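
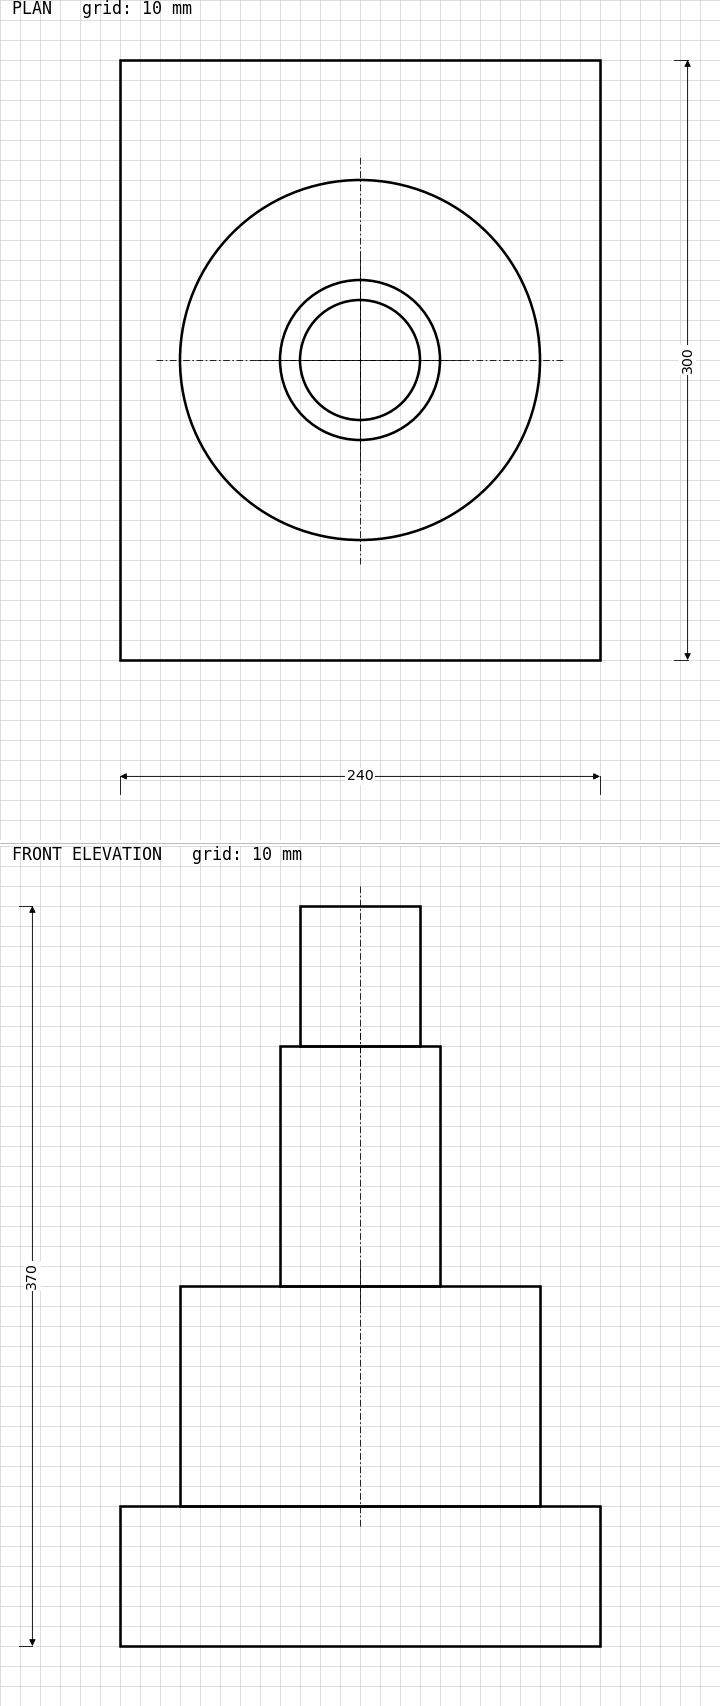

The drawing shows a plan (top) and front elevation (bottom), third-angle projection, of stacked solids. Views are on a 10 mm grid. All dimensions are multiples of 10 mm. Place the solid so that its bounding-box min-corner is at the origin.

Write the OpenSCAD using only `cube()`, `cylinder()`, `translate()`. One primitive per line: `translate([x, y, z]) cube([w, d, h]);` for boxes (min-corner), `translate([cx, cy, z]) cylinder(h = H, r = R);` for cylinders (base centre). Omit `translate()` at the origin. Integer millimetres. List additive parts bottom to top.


cube([240, 300, 70]);
translate([120, 150, 70]) cylinder(h = 110, r = 90);
translate([120, 150, 180]) cylinder(h = 120, r = 40);
translate([120, 150, 300]) cylinder(h = 70, r = 30);


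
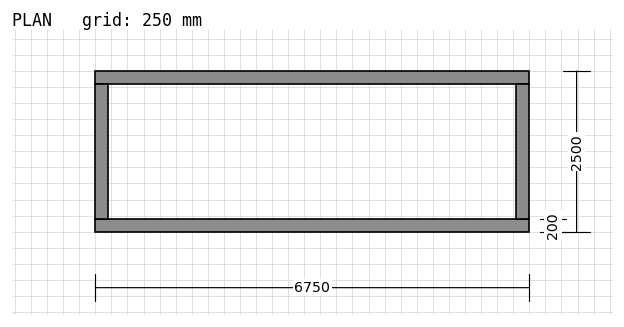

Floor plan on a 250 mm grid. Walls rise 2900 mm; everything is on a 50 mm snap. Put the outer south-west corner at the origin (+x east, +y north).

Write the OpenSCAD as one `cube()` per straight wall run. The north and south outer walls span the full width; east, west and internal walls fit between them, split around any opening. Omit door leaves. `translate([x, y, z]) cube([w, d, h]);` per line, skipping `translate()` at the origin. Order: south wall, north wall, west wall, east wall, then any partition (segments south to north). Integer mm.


cube([6750, 200, 2900]);
translate([0, 2300, 0]) cube([6750, 200, 2900]);
translate([0, 200, 0]) cube([200, 2100, 2900]);
translate([6550, 200, 0]) cube([200, 2100, 2900]);


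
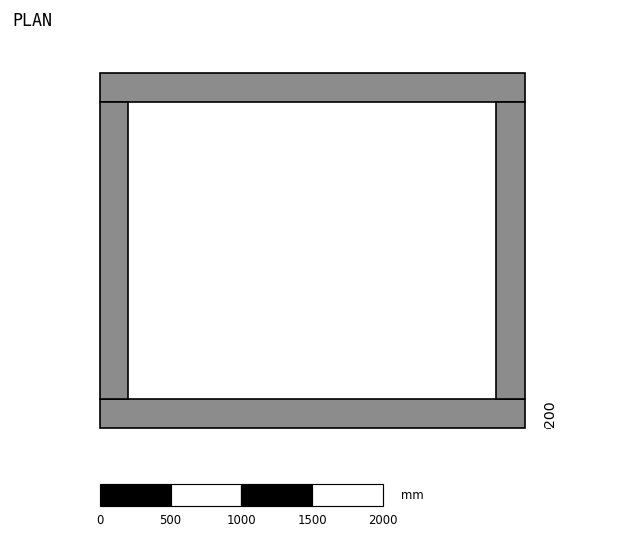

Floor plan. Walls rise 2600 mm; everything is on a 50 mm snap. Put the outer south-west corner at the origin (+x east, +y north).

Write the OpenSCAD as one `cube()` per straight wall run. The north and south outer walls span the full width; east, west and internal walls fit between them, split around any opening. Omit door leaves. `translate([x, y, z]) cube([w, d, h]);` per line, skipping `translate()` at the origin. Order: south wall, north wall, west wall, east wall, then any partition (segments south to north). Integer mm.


cube([3000, 200, 2600]);
translate([0, 2300, 0]) cube([3000, 200, 2600]);
translate([0, 200, 0]) cube([200, 2100, 2600]);
translate([2800, 200, 0]) cube([200, 2100, 2600]);


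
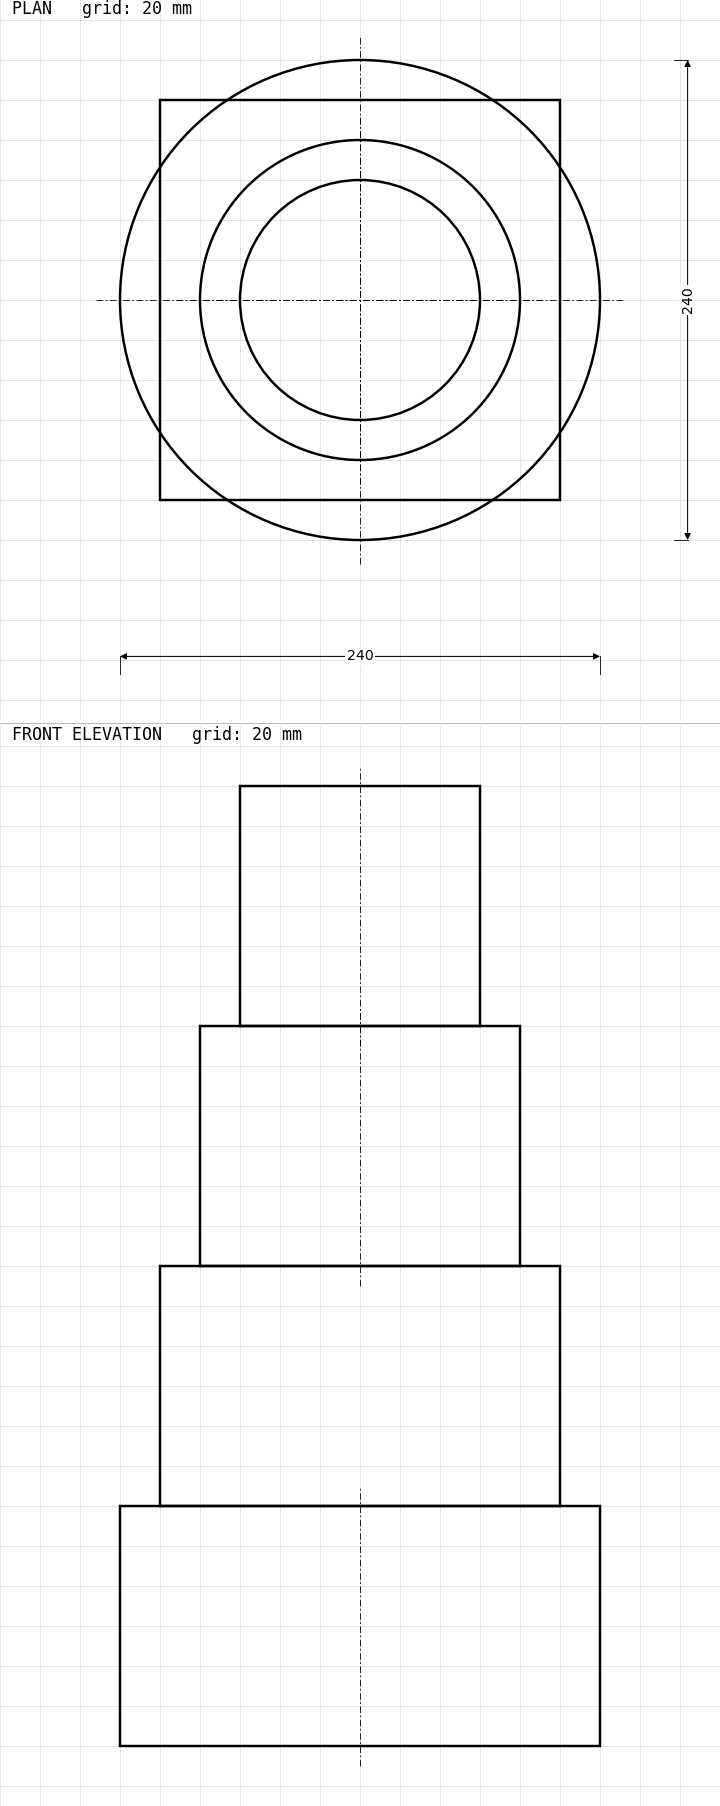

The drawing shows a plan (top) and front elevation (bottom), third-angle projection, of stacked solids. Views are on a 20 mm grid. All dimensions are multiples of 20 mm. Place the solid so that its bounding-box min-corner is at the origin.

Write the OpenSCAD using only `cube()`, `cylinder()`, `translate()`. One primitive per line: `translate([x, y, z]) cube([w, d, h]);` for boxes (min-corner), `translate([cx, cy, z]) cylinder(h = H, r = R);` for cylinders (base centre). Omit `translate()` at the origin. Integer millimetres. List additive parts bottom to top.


translate([120, 120, 0]) cylinder(h = 120, r = 120);
translate([20, 20, 120]) cube([200, 200, 120]);
translate([120, 120, 240]) cylinder(h = 120, r = 80);
translate([120, 120, 360]) cylinder(h = 120, r = 60);


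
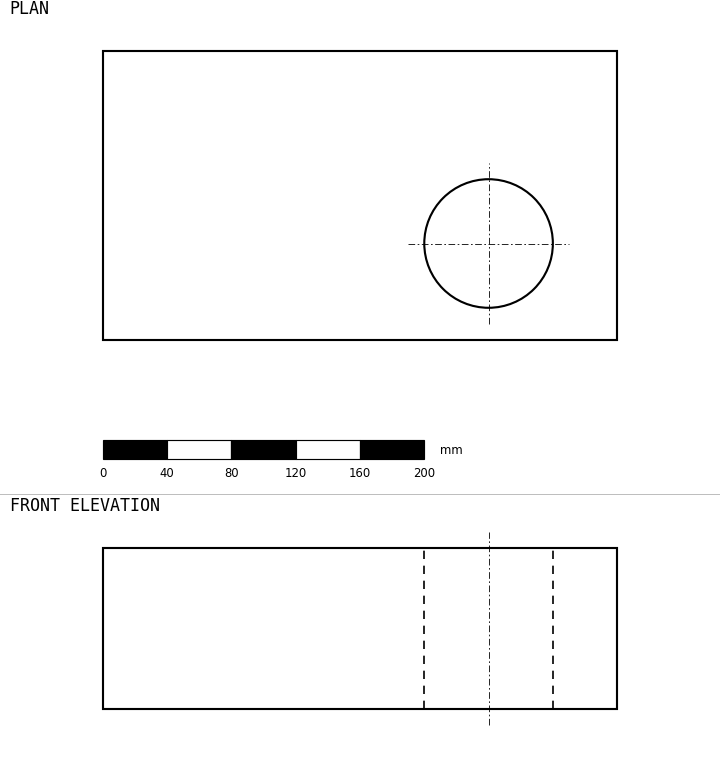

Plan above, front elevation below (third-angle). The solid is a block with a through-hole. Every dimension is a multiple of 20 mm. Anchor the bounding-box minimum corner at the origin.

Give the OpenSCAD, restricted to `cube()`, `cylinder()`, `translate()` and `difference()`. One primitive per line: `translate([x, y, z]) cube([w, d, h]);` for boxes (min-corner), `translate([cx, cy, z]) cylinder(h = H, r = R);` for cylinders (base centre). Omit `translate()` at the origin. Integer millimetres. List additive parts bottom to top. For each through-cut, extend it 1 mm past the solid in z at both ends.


difference() {
  cube([320, 180, 100]);
  translate([240, 60, -1]) cylinder(h = 102, r = 40);
}


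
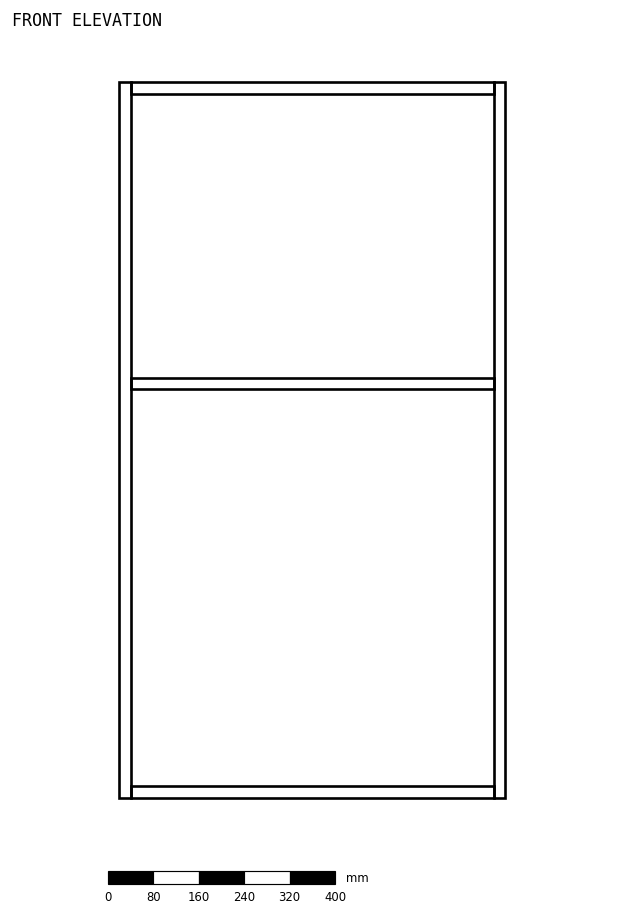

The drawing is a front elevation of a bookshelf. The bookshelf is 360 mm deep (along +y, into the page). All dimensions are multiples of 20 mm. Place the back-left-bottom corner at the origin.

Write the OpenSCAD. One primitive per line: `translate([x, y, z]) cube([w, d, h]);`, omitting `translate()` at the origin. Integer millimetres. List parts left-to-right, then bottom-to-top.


cube([20, 360, 1260]);
translate([20, 0, 0]) cube([640, 360, 20]);
translate([20, 0, 720]) cube([640, 360, 20]);
translate([20, 0, 1240]) cube([640, 360, 20]);
translate([660, 0, 0]) cube([20, 360, 1260]);


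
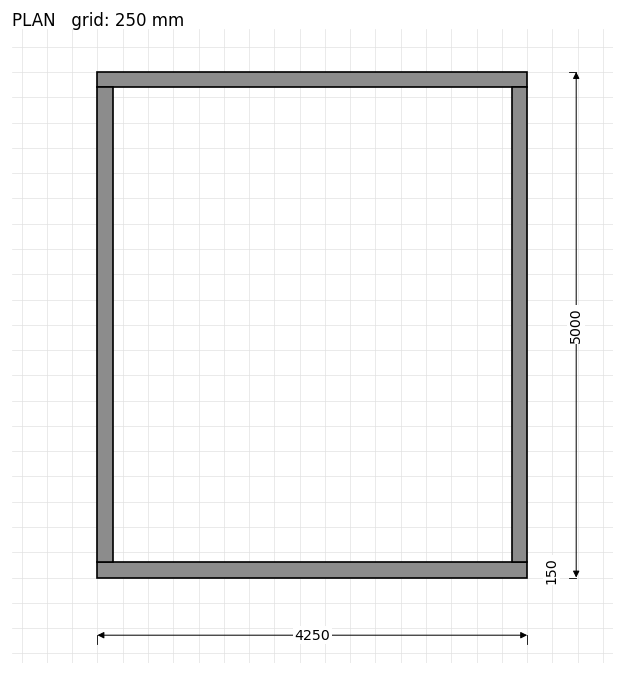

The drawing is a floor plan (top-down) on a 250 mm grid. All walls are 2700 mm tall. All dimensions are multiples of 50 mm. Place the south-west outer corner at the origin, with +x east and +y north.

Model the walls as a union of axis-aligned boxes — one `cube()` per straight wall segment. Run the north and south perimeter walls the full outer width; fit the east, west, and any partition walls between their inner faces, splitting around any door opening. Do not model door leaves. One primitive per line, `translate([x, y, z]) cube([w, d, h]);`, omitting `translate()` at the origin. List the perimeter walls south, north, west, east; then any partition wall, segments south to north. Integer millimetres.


cube([4250, 150, 2700]);
translate([0, 4850, 0]) cube([4250, 150, 2700]);
translate([0, 150, 0]) cube([150, 4700, 2700]);
translate([4100, 150, 0]) cube([150, 4700, 2700]);


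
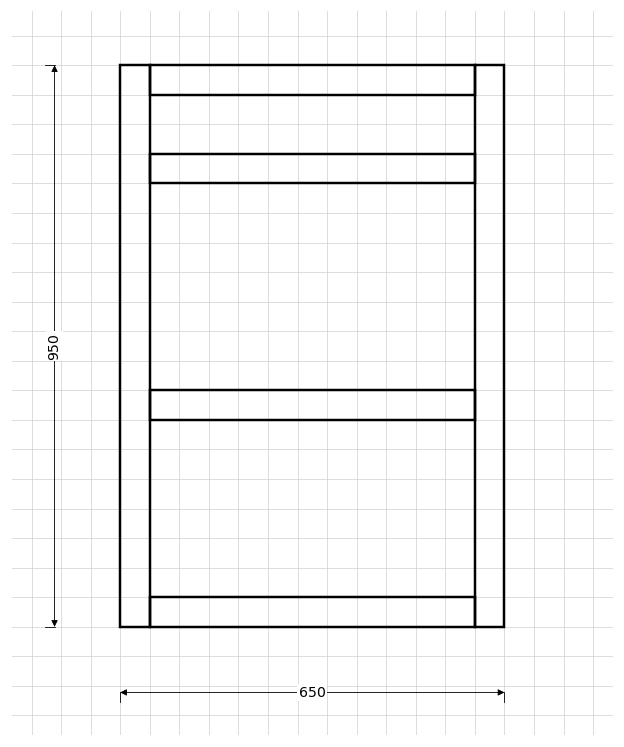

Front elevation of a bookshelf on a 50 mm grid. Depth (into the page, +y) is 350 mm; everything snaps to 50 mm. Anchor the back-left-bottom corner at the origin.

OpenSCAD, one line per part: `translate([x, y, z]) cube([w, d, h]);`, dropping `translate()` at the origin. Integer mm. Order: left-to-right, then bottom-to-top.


cube([50, 350, 950]);
translate([50, 0, 0]) cube([550, 350, 50]);
translate([50, 0, 350]) cube([550, 350, 50]);
translate([50, 0, 750]) cube([550, 350, 50]);
translate([50, 0, 900]) cube([550, 350, 50]);
translate([600, 0, 0]) cube([50, 350, 950]);


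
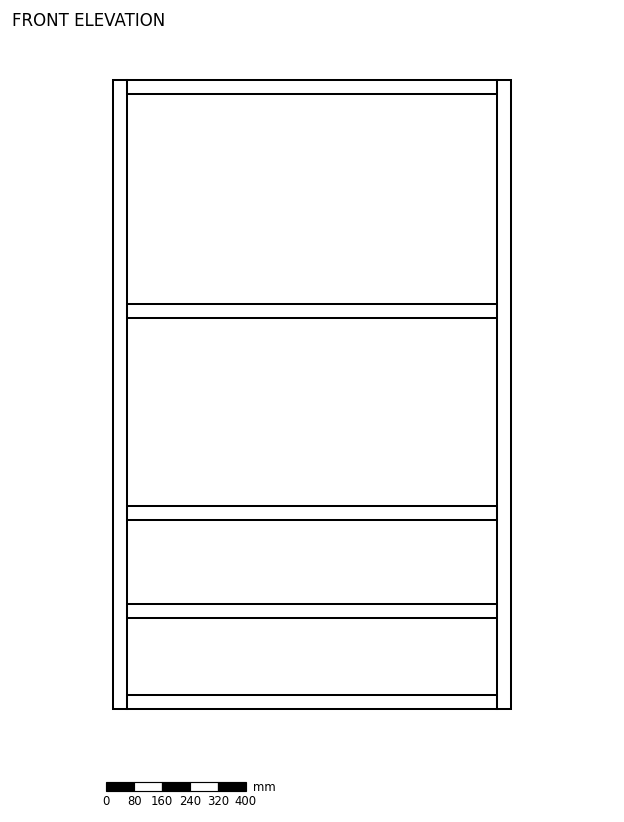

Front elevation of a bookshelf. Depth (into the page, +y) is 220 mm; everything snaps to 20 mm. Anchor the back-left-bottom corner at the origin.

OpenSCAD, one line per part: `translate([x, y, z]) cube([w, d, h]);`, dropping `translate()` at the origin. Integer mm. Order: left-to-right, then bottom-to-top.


cube([40, 220, 1800]);
translate([40, 0, 0]) cube([1060, 220, 40]);
translate([40, 0, 260]) cube([1060, 220, 40]);
translate([40, 0, 540]) cube([1060, 220, 40]);
translate([40, 0, 1120]) cube([1060, 220, 40]);
translate([40, 0, 1760]) cube([1060, 220, 40]);
translate([1100, 0, 0]) cube([40, 220, 1800]);


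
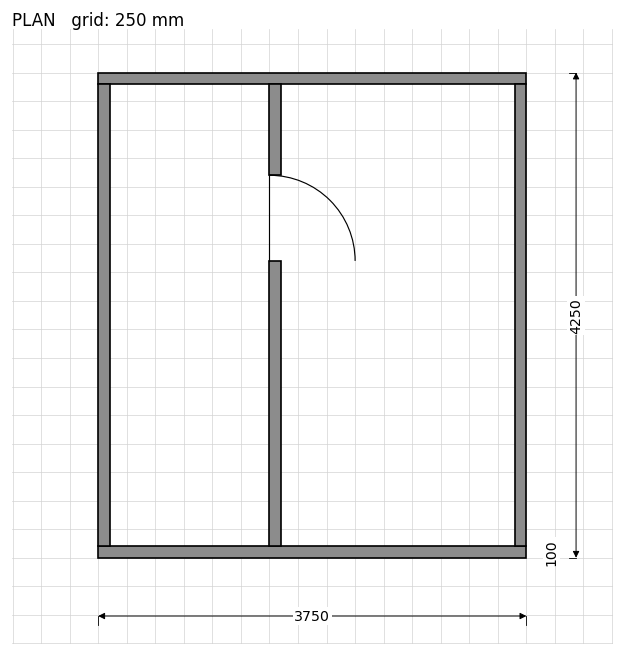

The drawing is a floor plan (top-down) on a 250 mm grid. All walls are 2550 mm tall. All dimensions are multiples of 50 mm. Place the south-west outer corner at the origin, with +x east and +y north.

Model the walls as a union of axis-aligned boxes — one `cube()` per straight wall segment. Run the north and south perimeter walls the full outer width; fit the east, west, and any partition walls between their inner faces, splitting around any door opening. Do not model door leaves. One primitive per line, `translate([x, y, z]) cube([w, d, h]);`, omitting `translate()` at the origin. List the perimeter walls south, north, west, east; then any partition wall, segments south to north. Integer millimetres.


cube([3750, 100, 2550]);
translate([0, 4150, 0]) cube([3750, 100, 2550]);
translate([0, 100, 0]) cube([100, 4050, 2550]);
translate([3650, 100, 0]) cube([100, 4050, 2550]);
translate([1500, 100, 0]) cube([100, 2500, 2550]);
translate([1500, 3350, 0]) cube([100, 800, 2550]);


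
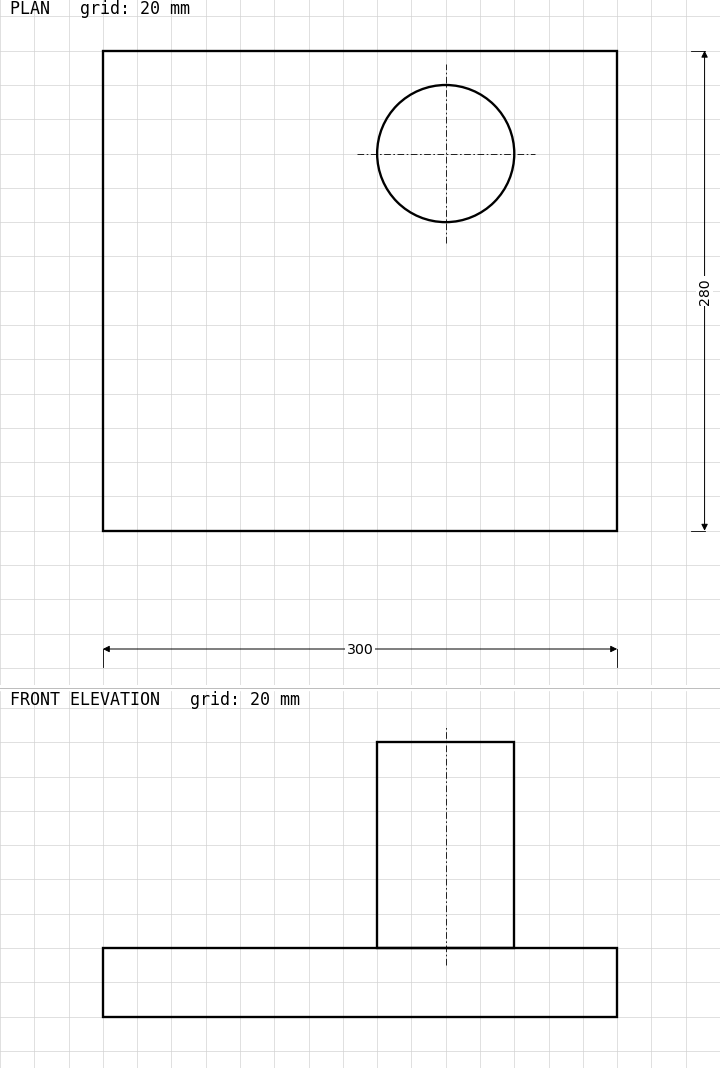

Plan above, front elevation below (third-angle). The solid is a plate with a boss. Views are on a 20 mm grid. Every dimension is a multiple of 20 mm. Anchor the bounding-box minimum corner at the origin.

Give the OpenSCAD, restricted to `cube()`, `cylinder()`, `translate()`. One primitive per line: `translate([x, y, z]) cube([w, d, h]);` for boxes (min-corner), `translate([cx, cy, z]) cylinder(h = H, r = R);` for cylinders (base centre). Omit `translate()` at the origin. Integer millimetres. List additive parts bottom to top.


cube([300, 280, 40]);
translate([200, 220, 40]) cylinder(h = 120, r = 40);


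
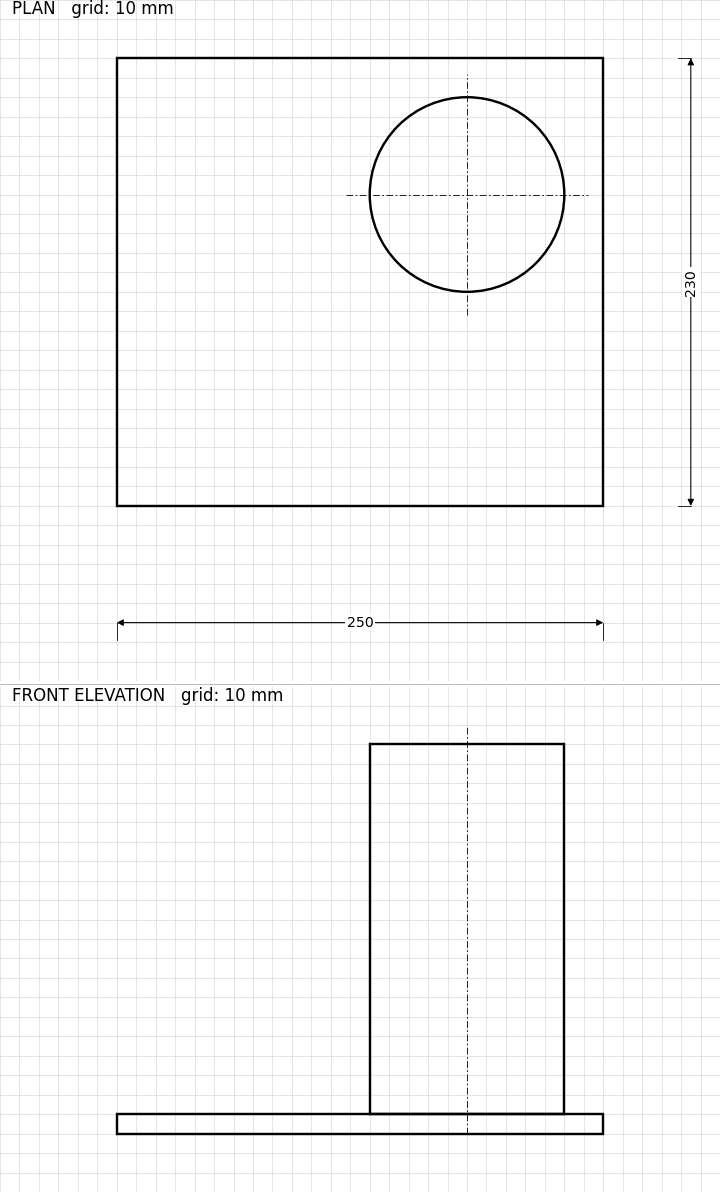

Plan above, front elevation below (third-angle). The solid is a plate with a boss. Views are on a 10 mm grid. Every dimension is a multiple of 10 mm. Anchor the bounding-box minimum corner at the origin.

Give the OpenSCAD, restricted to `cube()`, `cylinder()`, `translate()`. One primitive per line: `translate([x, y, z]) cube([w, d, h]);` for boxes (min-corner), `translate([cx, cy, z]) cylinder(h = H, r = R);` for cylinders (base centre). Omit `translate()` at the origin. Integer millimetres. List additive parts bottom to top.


cube([250, 230, 10]);
translate([180, 160, 10]) cylinder(h = 190, r = 50);


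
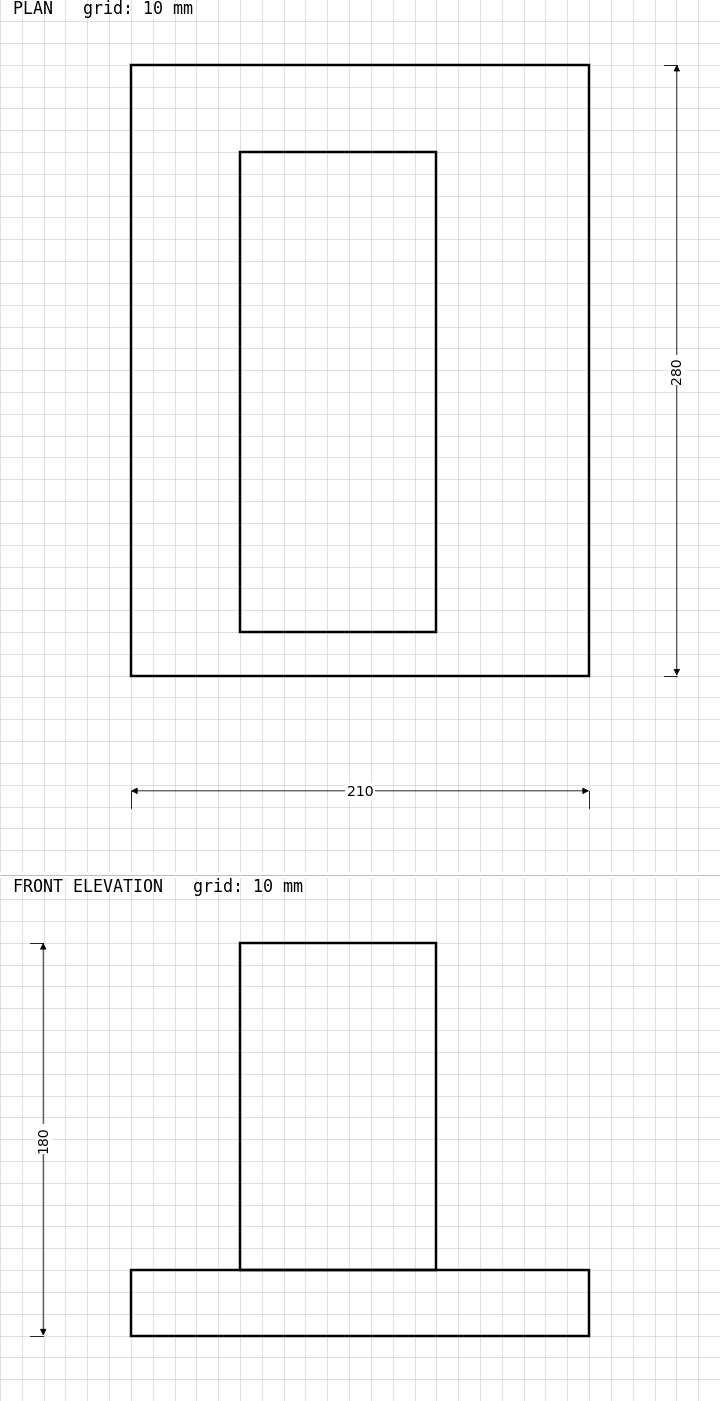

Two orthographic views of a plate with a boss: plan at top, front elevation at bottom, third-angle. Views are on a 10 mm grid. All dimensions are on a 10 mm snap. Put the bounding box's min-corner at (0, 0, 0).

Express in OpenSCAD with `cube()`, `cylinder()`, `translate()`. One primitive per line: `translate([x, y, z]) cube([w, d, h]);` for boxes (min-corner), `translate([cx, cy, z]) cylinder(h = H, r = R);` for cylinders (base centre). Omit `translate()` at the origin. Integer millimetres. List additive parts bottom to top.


cube([210, 280, 30]);
translate([50, 20, 30]) cube([90, 220, 150]);


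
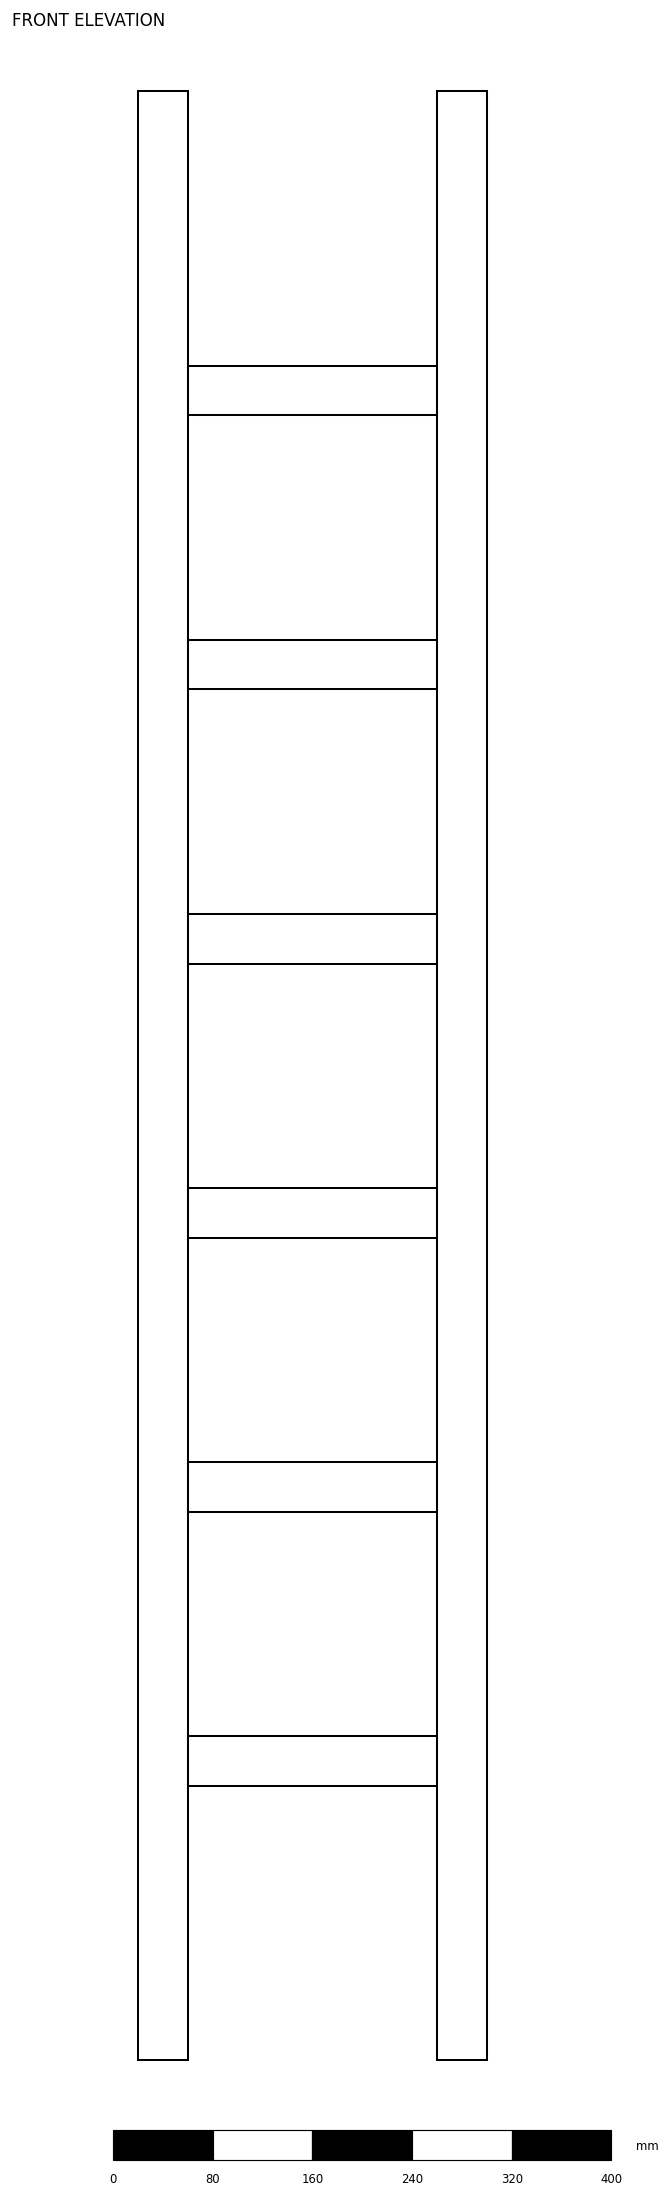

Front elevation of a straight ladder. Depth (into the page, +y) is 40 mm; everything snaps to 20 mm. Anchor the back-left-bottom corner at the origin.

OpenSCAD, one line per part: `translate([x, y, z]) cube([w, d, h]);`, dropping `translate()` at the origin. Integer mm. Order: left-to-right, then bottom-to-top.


cube([40, 40, 1580]);
translate([40, 0, 220]) cube([200, 40, 40]);
translate([40, 0, 440]) cube([200, 40, 40]);
translate([40, 0, 660]) cube([200, 40, 40]);
translate([40, 0, 880]) cube([200, 40, 40]);
translate([40, 0, 1100]) cube([200, 40, 40]);
translate([40, 0, 1320]) cube([200, 40, 40]);
translate([240, 0, 0]) cube([40, 40, 1580]);


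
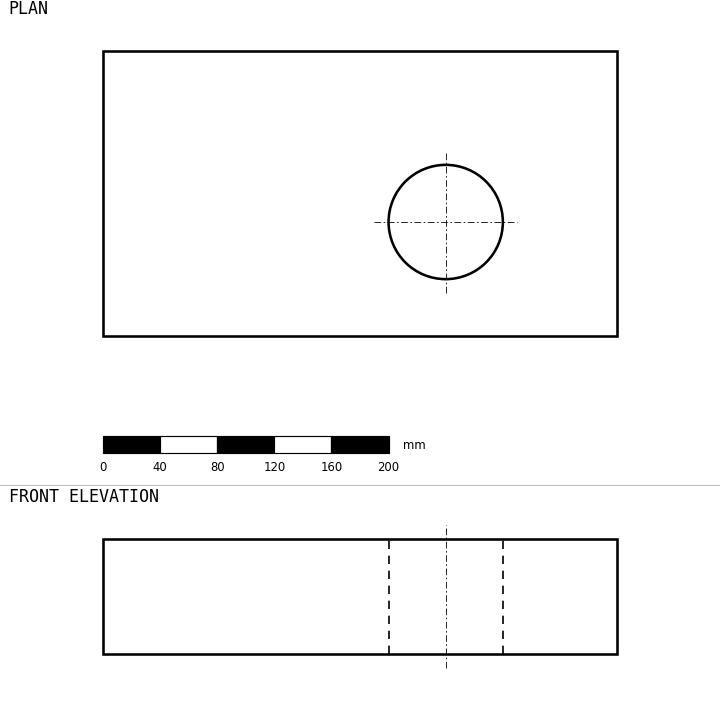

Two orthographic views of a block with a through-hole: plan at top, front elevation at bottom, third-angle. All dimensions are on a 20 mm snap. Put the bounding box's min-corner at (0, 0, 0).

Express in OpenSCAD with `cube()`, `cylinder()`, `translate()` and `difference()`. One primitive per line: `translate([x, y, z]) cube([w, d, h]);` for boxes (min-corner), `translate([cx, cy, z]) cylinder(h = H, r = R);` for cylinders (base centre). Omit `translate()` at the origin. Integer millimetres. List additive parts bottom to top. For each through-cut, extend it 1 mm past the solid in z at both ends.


difference() {
  cube([360, 200, 80]);
  translate([240, 80, -1]) cylinder(h = 82, r = 40);
}


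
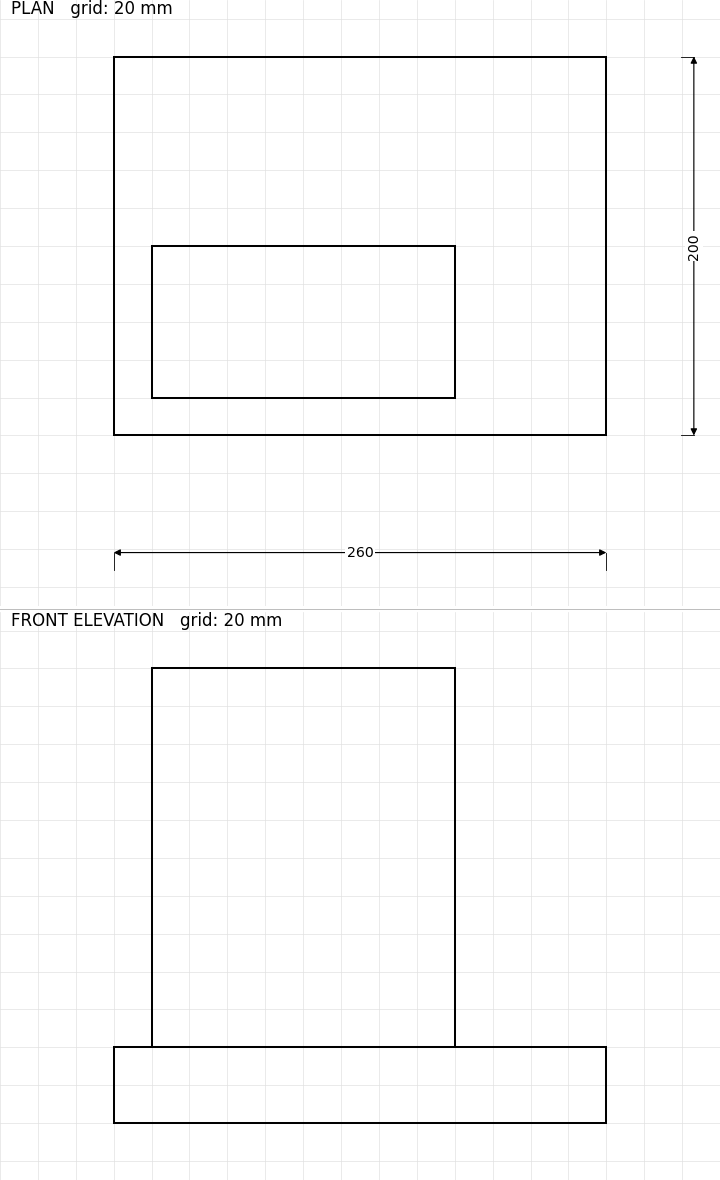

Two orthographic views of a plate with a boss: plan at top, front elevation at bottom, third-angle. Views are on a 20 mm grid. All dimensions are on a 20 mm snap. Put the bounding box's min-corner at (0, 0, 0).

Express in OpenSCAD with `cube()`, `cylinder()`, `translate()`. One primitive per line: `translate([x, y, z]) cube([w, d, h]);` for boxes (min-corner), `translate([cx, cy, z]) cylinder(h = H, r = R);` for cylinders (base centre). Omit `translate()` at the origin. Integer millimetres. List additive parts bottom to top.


cube([260, 200, 40]);
translate([20, 20, 40]) cube([160, 80, 200]);


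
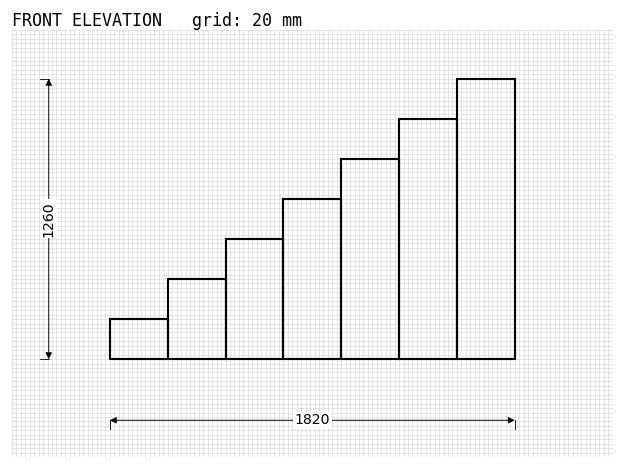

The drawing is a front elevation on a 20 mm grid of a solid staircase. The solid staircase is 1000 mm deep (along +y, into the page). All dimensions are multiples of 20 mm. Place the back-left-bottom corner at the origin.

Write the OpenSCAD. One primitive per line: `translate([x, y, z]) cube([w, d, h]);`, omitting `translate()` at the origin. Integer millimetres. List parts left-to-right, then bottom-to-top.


cube([260, 1000, 180]);
translate([260, 0, 0]) cube([260, 1000, 360]);
translate([520, 0, 0]) cube([260, 1000, 540]);
translate([780, 0, 0]) cube([260, 1000, 720]);
translate([1040, 0, 0]) cube([260, 1000, 900]);
translate([1300, 0, 0]) cube([260, 1000, 1080]);
translate([1560, 0, 0]) cube([260, 1000, 1260]);


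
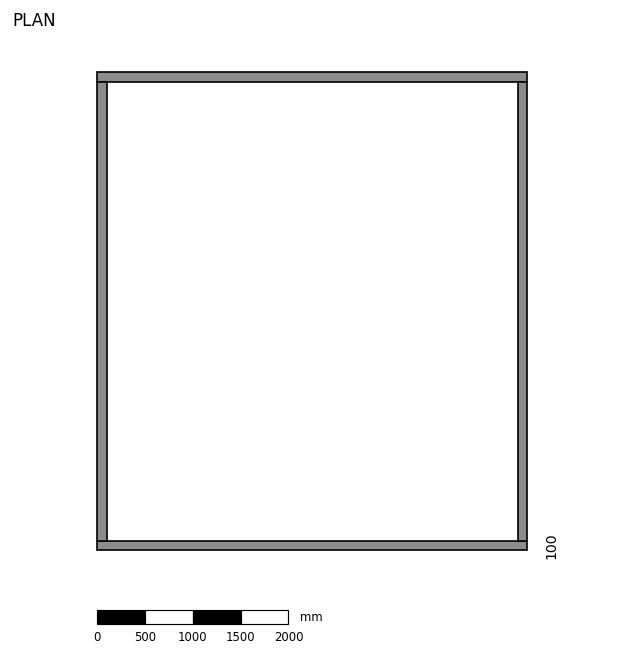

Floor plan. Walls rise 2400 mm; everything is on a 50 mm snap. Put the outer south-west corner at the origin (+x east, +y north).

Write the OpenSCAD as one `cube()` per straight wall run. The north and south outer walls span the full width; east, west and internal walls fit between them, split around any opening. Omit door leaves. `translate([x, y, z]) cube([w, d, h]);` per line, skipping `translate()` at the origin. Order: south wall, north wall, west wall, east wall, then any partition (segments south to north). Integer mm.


cube([4500, 100, 2400]);
translate([0, 4900, 0]) cube([4500, 100, 2400]);
translate([0, 100, 0]) cube([100, 4800, 2400]);
translate([4400, 100, 0]) cube([100, 4800, 2400]);


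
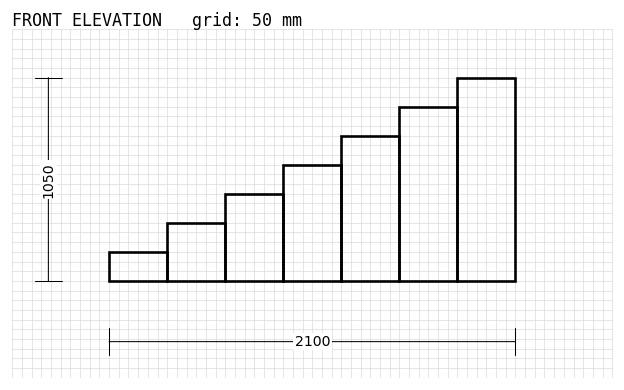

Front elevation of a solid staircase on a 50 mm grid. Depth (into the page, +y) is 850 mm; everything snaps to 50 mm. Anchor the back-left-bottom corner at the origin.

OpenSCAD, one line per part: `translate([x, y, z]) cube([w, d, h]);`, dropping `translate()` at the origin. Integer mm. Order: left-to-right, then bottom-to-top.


cube([300, 850, 150]);
translate([300, 0, 0]) cube([300, 850, 300]);
translate([600, 0, 0]) cube([300, 850, 450]);
translate([900, 0, 0]) cube([300, 850, 600]);
translate([1200, 0, 0]) cube([300, 850, 750]);
translate([1500, 0, 0]) cube([300, 850, 900]);
translate([1800, 0, 0]) cube([300, 850, 1050]);


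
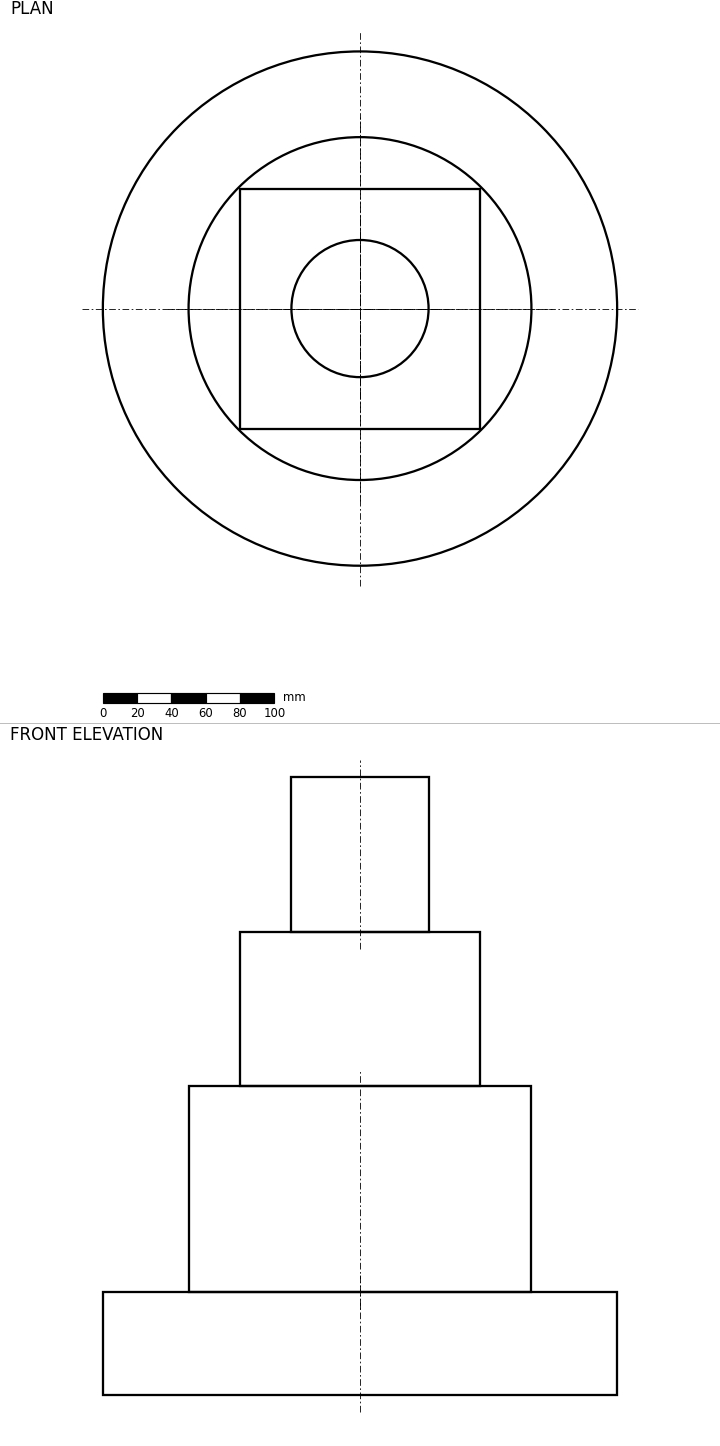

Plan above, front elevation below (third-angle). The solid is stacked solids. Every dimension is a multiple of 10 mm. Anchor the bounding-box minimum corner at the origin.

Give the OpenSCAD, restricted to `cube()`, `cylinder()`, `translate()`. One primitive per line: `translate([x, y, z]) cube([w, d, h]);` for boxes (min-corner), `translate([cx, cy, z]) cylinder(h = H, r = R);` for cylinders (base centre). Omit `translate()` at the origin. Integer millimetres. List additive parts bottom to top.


translate([150, 150, 0]) cylinder(h = 60, r = 150);
translate([150, 150, 60]) cylinder(h = 120, r = 100);
translate([80, 80, 180]) cube([140, 140, 90]);
translate([150, 150, 270]) cylinder(h = 90, r = 40);


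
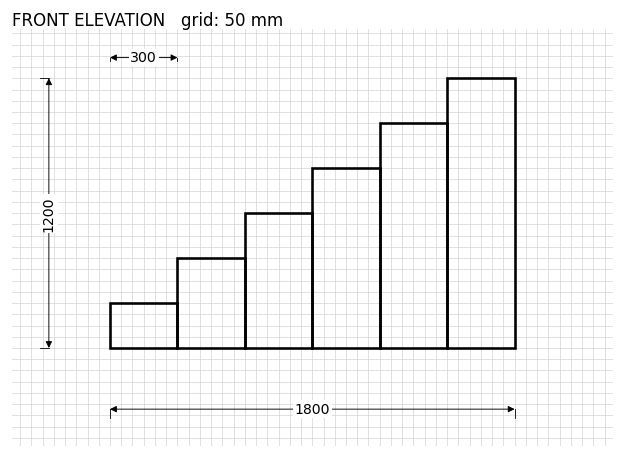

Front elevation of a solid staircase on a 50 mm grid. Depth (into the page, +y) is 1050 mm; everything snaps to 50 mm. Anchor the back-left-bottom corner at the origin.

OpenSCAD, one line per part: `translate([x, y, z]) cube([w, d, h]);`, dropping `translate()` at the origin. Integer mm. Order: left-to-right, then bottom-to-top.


cube([300, 1050, 200]);
translate([300, 0, 0]) cube([300, 1050, 400]);
translate([600, 0, 0]) cube([300, 1050, 600]);
translate([900, 0, 0]) cube([300, 1050, 800]);
translate([1200, 0, 0]) cube([300, 1050, 1000]);
translate([1500, 0, 0]) cube([300, 1050, 1200]);


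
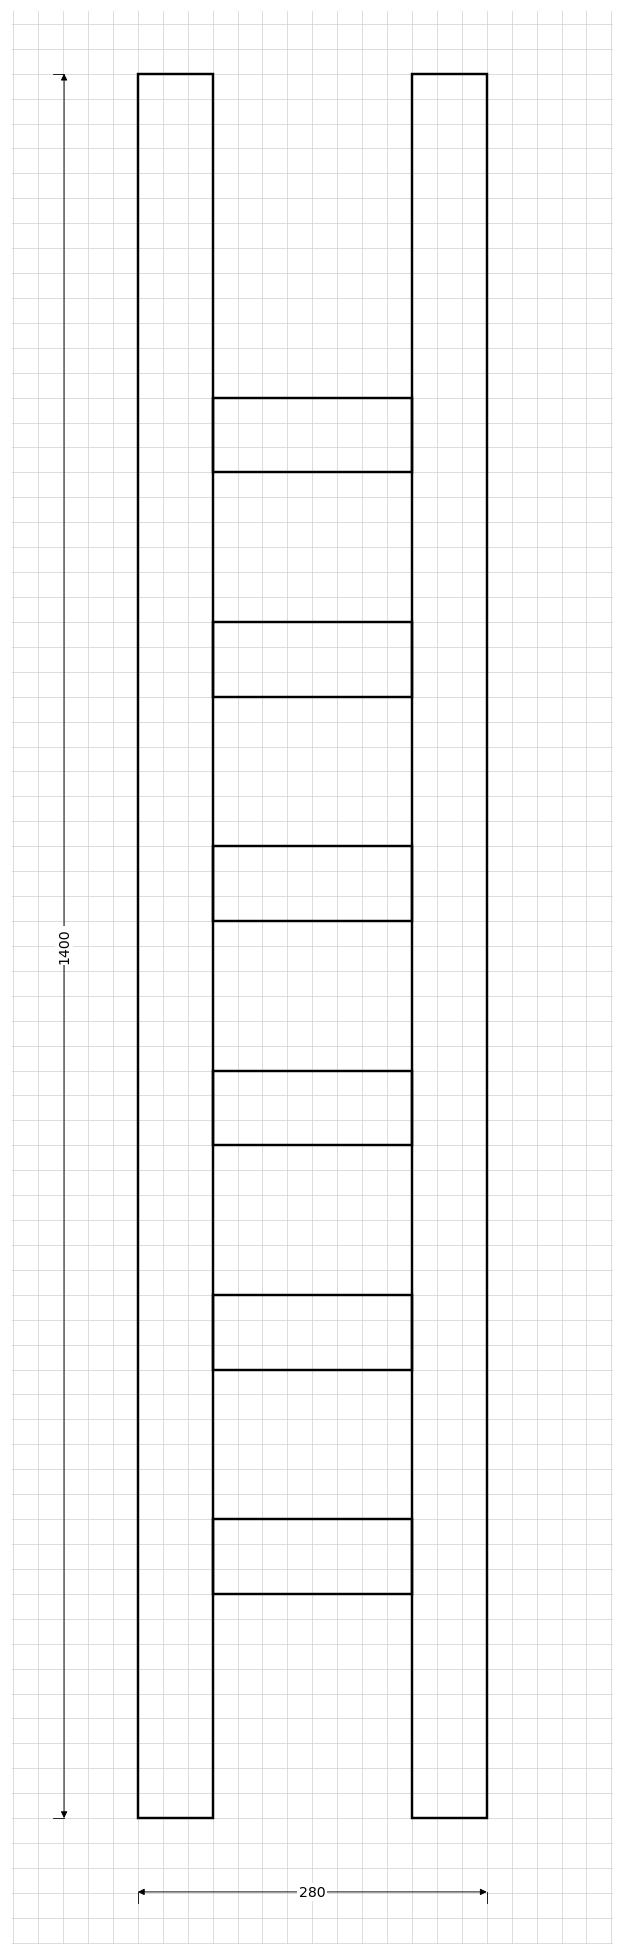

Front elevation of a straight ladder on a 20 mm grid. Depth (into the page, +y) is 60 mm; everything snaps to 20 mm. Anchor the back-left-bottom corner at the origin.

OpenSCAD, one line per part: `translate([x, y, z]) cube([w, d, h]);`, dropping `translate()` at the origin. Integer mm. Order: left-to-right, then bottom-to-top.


cube([60, 60, 1400]);
translate([60, 0, 180]) cube([160, 60, 60]);
translate([60, 0, 360]) cube([160, 60, 60]);
translate([60, 0, 540]) cube([160, 60, 60]);
translate([60, 0, 720]) cube([160, 60, 60]);
translate([60, 0, 900]) cube([160, 60, 60]);
translate([60, 0, 1080]) cube([160, 60, 60]);
translate([220, 0, 0]) cube([60, 60, 1400]);


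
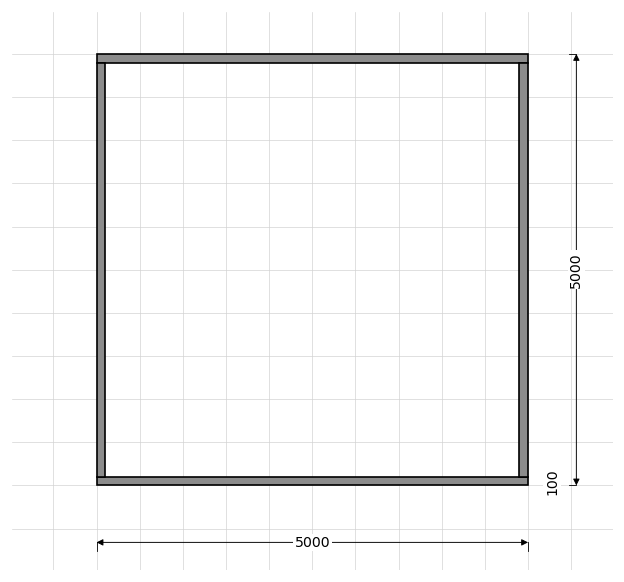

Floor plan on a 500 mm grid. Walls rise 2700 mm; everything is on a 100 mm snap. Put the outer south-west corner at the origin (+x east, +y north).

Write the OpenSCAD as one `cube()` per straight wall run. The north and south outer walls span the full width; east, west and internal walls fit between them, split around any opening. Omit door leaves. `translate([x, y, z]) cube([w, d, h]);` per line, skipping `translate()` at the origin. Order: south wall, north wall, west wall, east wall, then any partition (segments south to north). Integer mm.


cube([5000, 100, 2700]);
translate([0, 4900, 0]) cube([5000, 100, 2700]);
translate([0, 100, 0]) cube([100, 4800, 2700]);
translate([4900, 100, 0]) cube([100, 4800, 2700]);


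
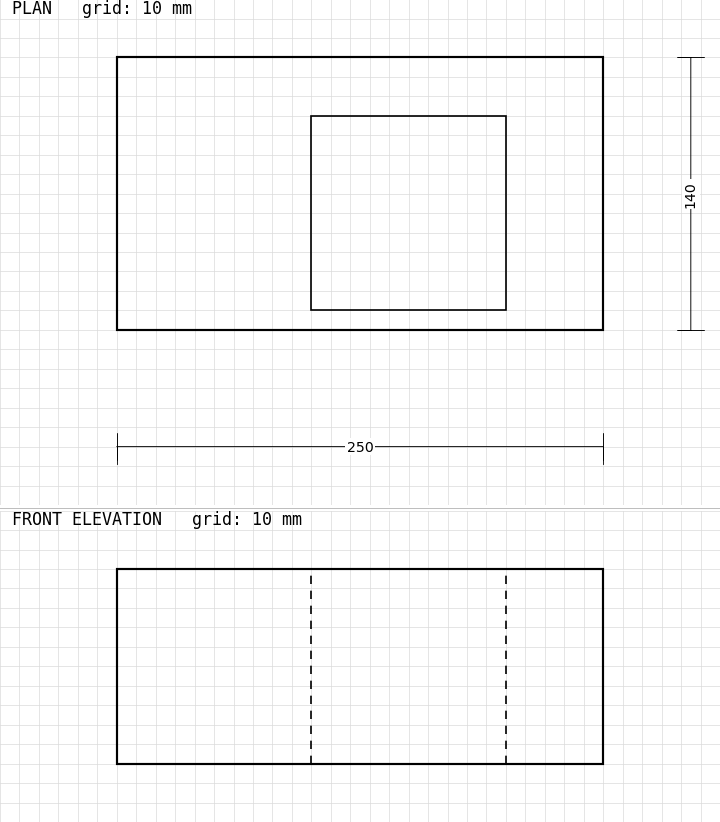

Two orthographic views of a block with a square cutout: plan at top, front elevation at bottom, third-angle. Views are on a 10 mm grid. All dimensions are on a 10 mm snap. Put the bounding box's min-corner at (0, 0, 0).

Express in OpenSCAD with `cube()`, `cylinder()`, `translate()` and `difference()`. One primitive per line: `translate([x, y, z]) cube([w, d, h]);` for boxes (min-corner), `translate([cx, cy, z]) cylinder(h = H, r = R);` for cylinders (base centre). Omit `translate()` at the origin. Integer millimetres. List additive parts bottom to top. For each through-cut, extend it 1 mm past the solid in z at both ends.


difference() {
  cube([250, 140, 100]);
  translate([100, 10, -1]) cube([100, 100, 102]);
}


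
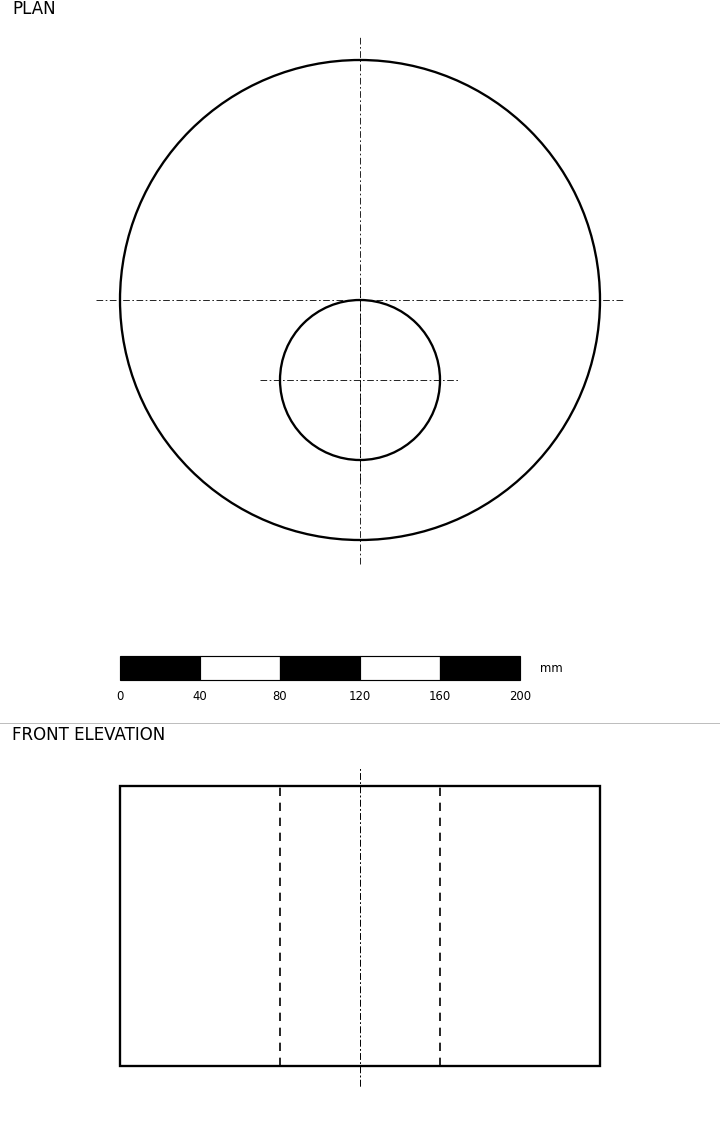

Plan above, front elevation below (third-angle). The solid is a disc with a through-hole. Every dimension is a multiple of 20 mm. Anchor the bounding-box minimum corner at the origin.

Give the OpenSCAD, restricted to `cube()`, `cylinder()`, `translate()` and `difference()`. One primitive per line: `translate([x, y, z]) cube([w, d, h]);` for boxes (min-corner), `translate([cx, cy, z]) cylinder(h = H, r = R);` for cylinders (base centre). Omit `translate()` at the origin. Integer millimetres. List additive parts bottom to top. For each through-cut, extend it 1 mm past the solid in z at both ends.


difference() {
  translate([120, 120, 0]) cylinder(h = 140, r = 120);
  translate([120, 80, -1]) cylinder(h = 142, r = 40);
}


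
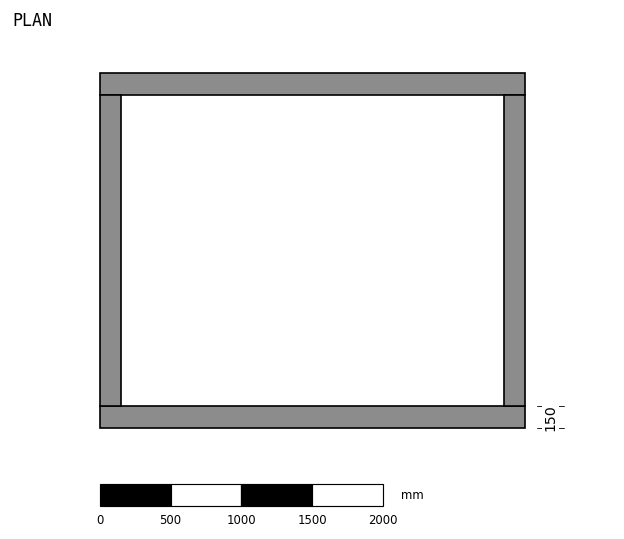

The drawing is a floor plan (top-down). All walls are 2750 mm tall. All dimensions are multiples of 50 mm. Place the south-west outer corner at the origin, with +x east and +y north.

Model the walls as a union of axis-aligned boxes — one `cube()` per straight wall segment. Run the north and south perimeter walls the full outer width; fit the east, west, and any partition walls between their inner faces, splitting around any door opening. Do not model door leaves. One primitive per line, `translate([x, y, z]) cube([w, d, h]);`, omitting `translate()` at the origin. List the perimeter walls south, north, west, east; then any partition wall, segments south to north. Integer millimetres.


cube([3000, 150, 2750]);
translate([0, 2350, 0]) cube([3000, 150, 2750]);
translate([0, 150, 0]) cube([150, 2200, 2750]);
translate([2850, 150, 0]) cube([150, 2200, 2750]);


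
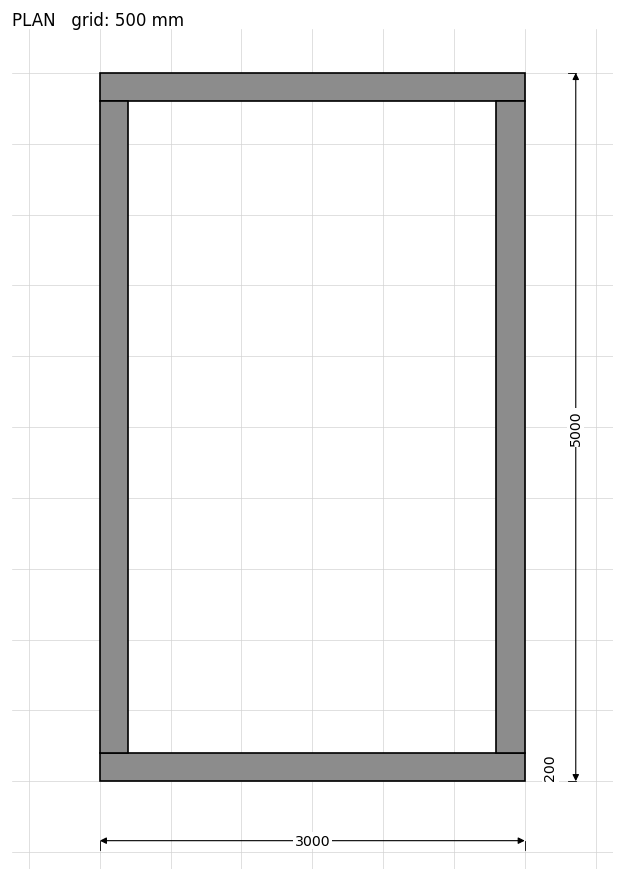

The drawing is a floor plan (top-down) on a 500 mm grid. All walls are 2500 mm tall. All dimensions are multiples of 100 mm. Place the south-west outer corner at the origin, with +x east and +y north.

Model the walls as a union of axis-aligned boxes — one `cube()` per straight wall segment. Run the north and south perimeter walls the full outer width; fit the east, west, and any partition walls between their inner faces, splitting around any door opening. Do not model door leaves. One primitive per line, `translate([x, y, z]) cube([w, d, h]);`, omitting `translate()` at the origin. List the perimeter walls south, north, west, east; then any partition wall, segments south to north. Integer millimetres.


cube([3000, 200, 2500]);
translate([0, 4800, 0]) cube([3000, 200, 2500]);
translate([0, 200, 0]) cube([200, 4600, 2500]);
translate([2800, 200, 0]) cube([200, 4600, 2500]);


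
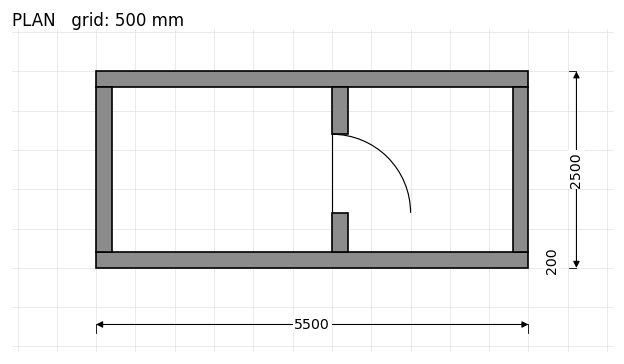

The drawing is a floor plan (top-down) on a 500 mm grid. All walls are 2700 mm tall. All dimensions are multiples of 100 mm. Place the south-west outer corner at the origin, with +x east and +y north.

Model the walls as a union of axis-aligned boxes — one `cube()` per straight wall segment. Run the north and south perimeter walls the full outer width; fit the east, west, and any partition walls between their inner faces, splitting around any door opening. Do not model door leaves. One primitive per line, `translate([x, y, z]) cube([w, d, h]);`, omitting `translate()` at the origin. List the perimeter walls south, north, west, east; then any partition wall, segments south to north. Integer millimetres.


cube([5500, 200, 2700]);
translate([0, 2300, 0]) cube([5500, 200, 2700]);
translate([0, 200, 0]) cube([200, 2100, 2700]);
translate([5300, 200, 0]) cube([200, 2100, 2700]);
translate([3000, 200, 0]) cube([200, 500, 2700]);
translate([3000, 1700, 0]) cube([200, 600, 2700]);


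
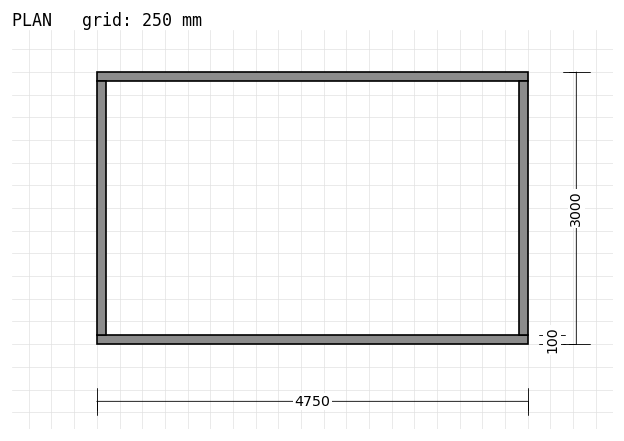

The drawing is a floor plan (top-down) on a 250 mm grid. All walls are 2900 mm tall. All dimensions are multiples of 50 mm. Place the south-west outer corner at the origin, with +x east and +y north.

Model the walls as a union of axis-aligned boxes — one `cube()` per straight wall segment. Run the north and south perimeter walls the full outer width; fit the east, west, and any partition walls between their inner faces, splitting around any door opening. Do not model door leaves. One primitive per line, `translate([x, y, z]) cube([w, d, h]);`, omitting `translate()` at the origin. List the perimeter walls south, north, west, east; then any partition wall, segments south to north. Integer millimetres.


cube([4750, 100, 2900]);
translate([0, 2900, 0]) cube([4750, 100, 2900]);
translate([0, 100, 0]) cube([100, 2800, 2900]);
translate([4650, 100, 0]) cube([100, 2800, 2900]);


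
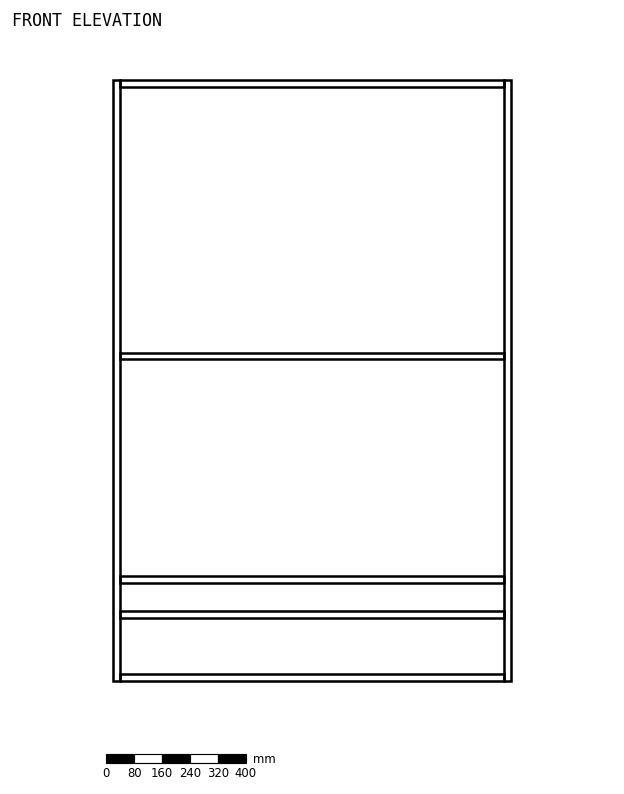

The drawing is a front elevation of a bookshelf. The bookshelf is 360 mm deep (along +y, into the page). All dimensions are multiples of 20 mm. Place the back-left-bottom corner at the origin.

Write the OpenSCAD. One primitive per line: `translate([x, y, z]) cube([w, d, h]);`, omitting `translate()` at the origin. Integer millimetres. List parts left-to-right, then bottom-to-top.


cube([20, 360, 1720]);
translate([20, 0, 0]) cube([1100, 360, 20]);
translate([20, 0, 180]) cube([1100, 360, 20]);
translate([20, 0, 280]) cube([1100, 360, 20]);
translate([20, 0, 920]) cube([1100, 360, 20]);
translate([20, 0, 1700]) cube([1100, 360, 20]);
translate([1120, 0, 0]) cube([20, 360, 1720]);


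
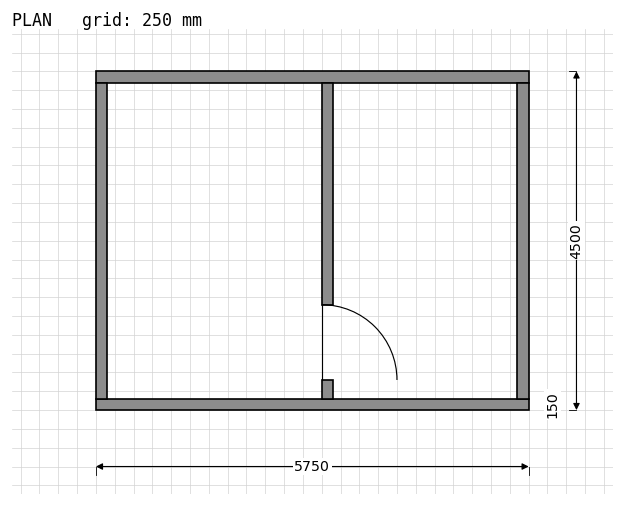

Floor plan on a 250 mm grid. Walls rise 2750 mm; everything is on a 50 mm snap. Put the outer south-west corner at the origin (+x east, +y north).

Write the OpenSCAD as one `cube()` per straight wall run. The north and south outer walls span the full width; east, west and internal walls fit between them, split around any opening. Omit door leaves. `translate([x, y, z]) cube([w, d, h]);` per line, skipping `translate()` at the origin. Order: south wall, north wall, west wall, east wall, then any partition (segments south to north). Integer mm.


cube([5750, 150, 2750]);
translate([0, 4350, 0]) cube([5750, 150, 2750]);
translate([0, 150, 0]) cube([150, 4200, 2750]);
translate([5600, 150, 0]) cube([150, 4200, 2750]);
translate([3000, 150, 0]) cube([150, 250, 2750]);
translate([3000, 1400, 0]) cube([150, 2950, 2750]);


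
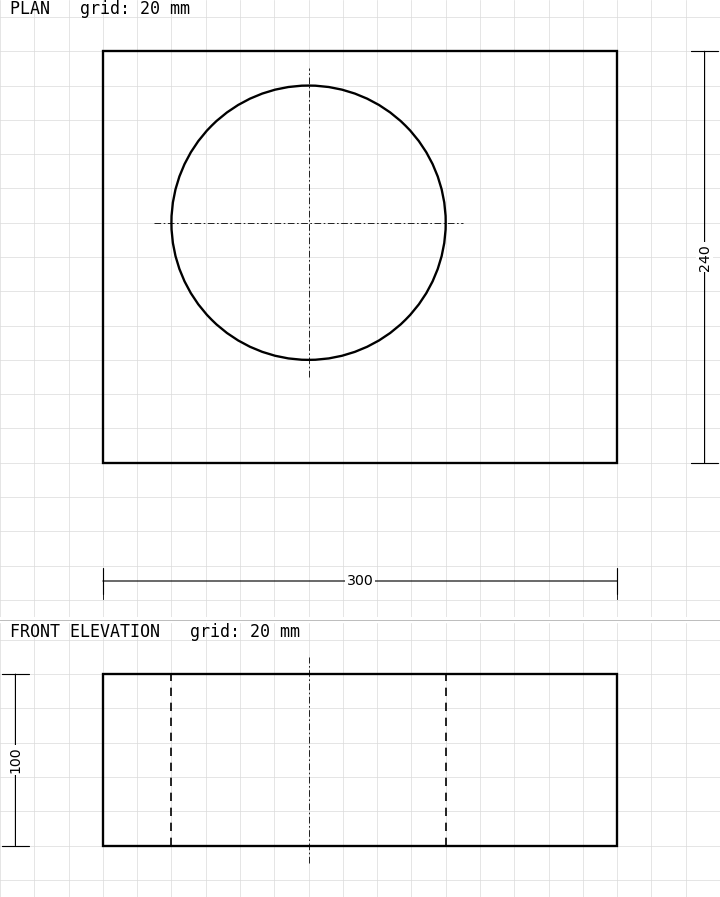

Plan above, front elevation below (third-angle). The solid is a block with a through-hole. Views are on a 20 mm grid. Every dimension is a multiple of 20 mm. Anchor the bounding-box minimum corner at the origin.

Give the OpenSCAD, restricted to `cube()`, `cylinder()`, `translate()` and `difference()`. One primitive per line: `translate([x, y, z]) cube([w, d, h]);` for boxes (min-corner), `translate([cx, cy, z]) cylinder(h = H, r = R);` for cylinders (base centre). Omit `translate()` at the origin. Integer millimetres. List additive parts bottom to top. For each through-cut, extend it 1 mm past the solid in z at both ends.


difference() {
  cube([300, 240, 100]);
  translate([120, 140, -1]) cylinder(h = 102, r = 80);
}


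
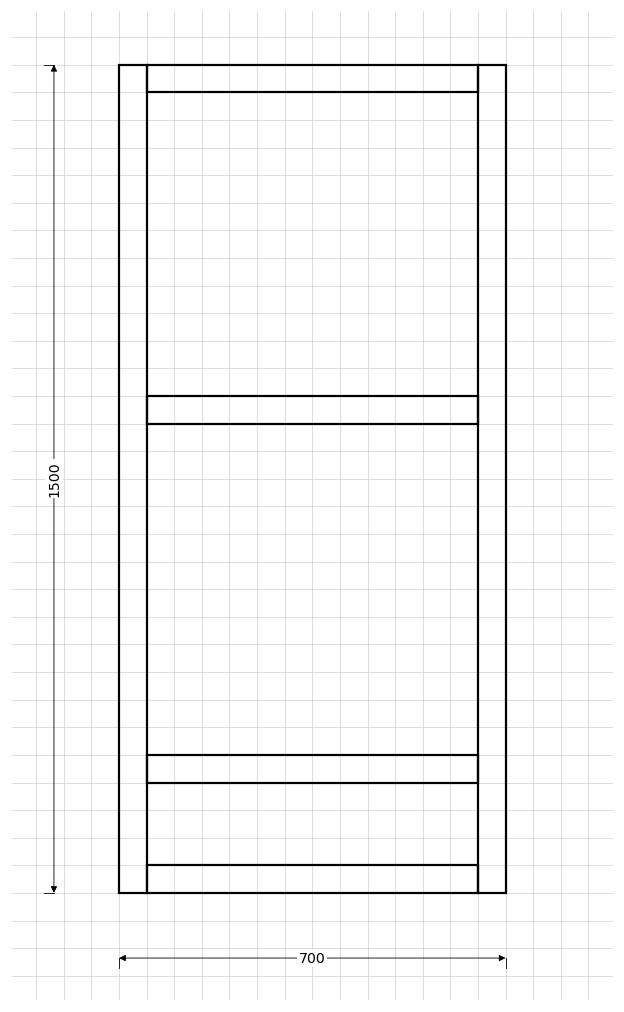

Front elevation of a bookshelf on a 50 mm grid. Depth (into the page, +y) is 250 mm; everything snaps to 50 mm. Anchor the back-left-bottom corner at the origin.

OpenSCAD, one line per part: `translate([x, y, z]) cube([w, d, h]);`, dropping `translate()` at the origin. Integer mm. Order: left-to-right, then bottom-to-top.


cube([50, 250, 1500]);
translate([50, 0, 0]) cube([600, 250, 50]);
translate([50, 0, 200]) cube([600, 250, 50]);
translate([50, 0, 850]) cube([600, 250, 50]);
translate([50, 0, 1450]) cube([600, 250, 50]);
translate([650, 0, 0]) cube([50, 250, 1500]);


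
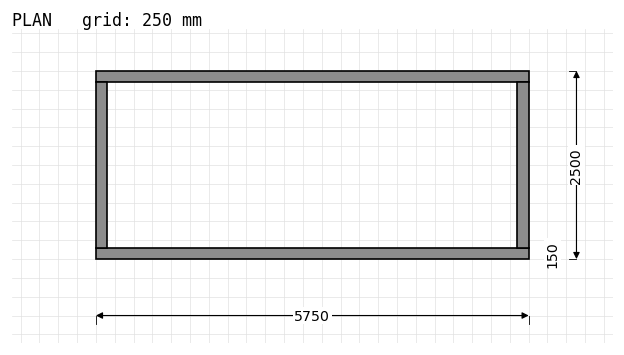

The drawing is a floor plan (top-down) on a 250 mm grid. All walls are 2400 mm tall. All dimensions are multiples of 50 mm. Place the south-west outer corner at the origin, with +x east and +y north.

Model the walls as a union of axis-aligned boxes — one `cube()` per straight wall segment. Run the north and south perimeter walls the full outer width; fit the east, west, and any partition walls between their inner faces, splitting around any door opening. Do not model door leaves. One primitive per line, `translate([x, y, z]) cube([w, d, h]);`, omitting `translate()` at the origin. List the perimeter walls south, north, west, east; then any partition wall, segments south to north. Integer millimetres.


cube([5750, 150, 2400]);
translate([0, 2350, 0]) cube([5750, 150, 2400]);
translate([0, 150, 0]) cube([150, 2200, 2400]);
translate([5600, 150, 0]) cube([150, 2200, 2400]);


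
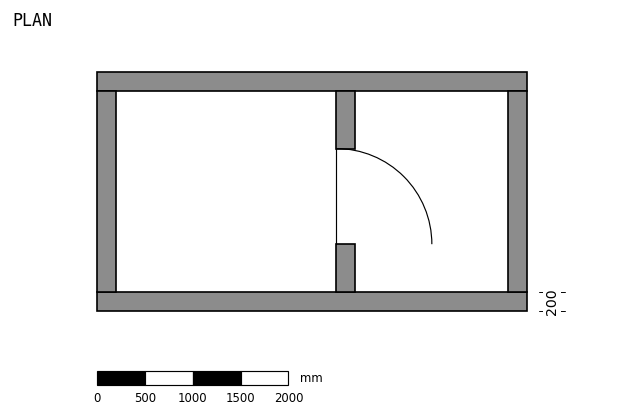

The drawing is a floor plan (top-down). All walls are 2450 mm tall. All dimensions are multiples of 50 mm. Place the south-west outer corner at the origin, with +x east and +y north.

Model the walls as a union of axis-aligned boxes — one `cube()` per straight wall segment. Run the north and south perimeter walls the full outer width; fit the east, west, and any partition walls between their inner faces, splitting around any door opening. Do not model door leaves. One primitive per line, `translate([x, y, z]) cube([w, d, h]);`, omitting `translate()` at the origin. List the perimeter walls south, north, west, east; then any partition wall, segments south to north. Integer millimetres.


cube([4500, 200, 2450]);
translate([0, 2300, 0]) cube([4500, 200, 2450]);
translate([0, 200, 0]) cube([200, 2100, 2450]);
translate([4300, 200, 0]) cube([200, 2100, 2450]);
translate([2500, 200, 0]) cube([200, 500, 2450]);
translate([2500, 1700, 0]) cube([200, 600, 2450]);


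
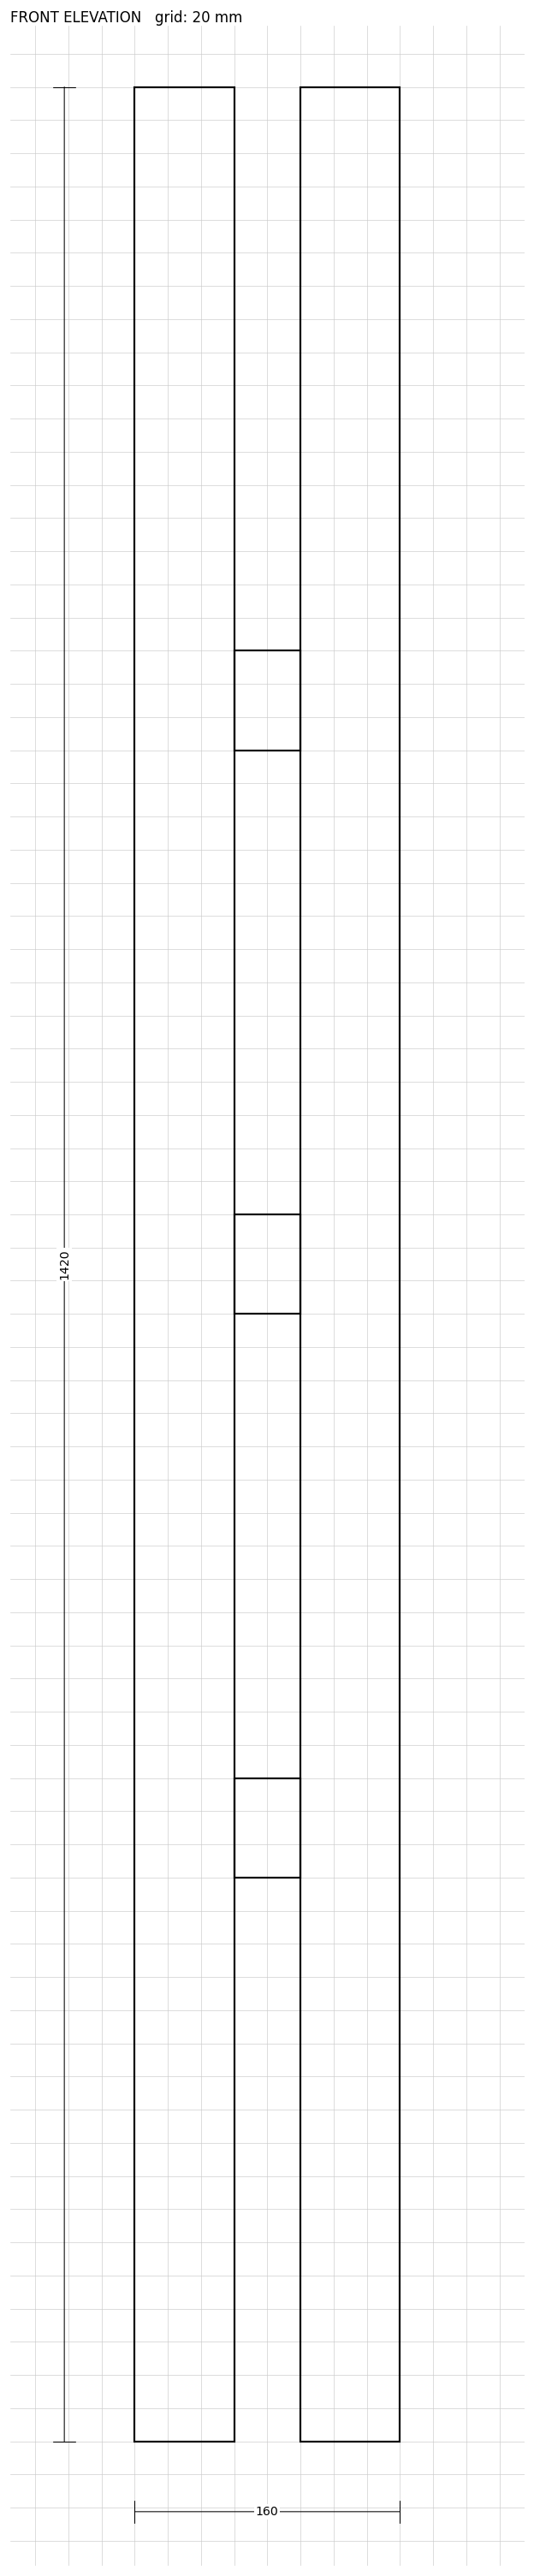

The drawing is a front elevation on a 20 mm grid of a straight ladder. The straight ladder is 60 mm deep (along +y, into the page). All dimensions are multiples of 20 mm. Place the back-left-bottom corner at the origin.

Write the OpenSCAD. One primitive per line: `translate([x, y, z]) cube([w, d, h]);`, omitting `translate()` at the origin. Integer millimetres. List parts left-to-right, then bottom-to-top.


cube([60, 60, 1420]);
translate([60, 0, 340]) cube([40, 60, 60]);
translate([60, 0, 680]) cube([40, 60, 60]);
translate([60, 0, 1020]) cube([40, 60, 60]);
translate([100, 0, 0]) cube([60, 60, 1420]);
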